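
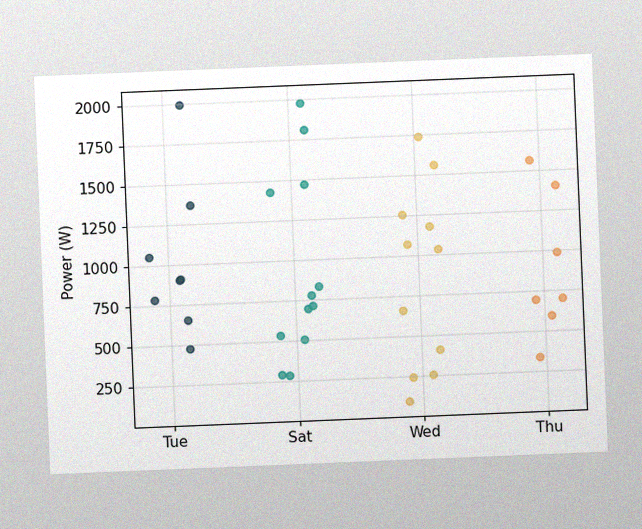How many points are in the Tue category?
8

The chart is tilted about 2° counter-clockwise, with some photo noise. Counting the markers in the Tue column gives 8.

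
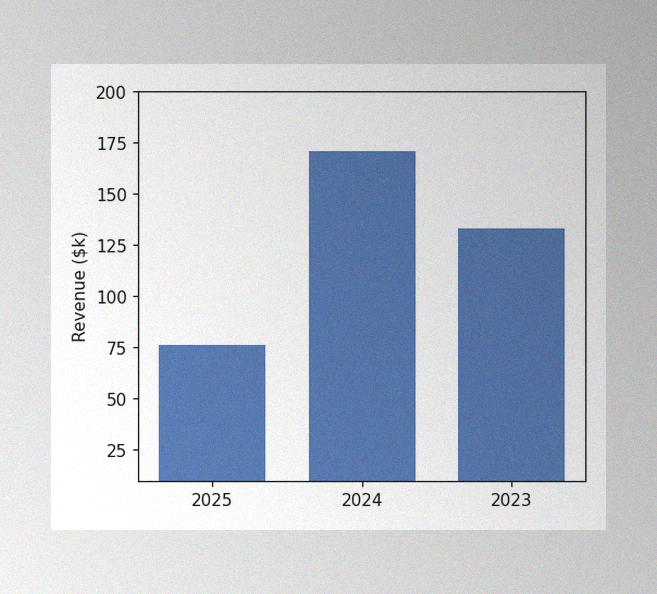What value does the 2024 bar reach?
The image has some photo noise and uneven lighting. Reading along the chart's y-axis, the 2024 bar reaches $171k.

$171k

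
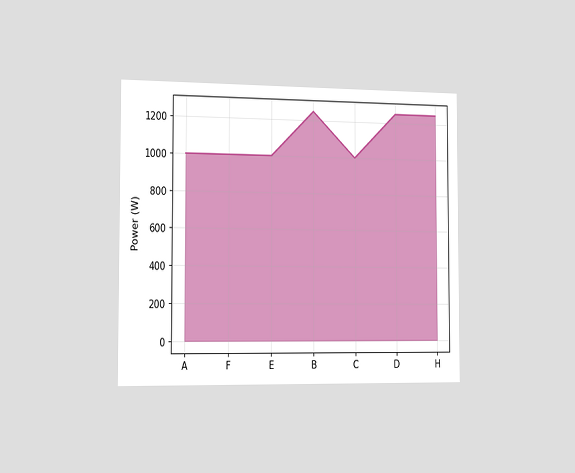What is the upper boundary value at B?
The chart is viewed slightly from the left. At B the upper boundary is at 1250W.

1250W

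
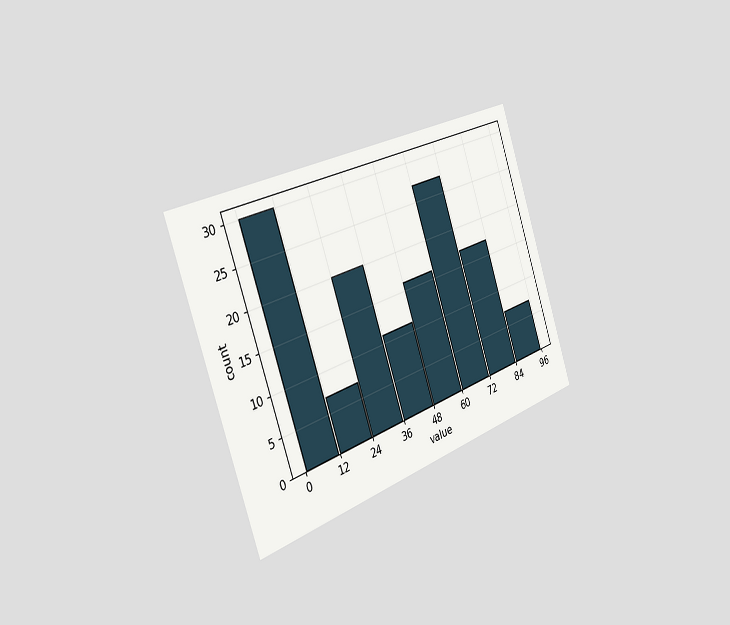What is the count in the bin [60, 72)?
27

The chart is tilted about 19° counter-clockwise and viewed slightly from the left. The [60, 72) bin has height 27.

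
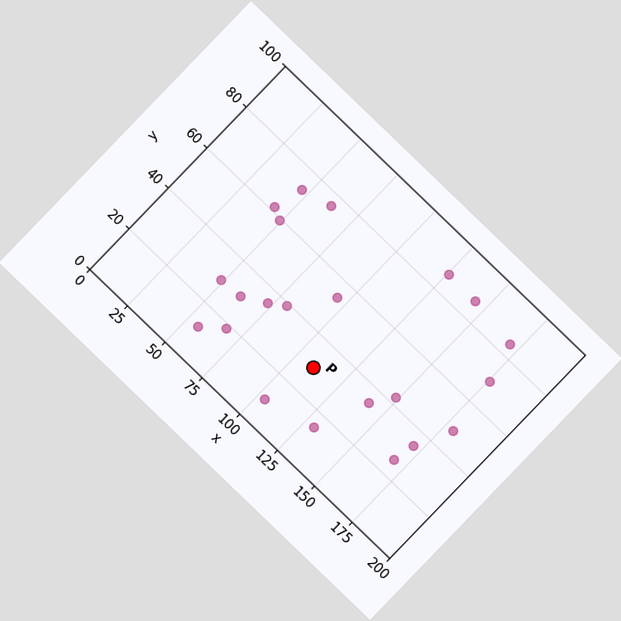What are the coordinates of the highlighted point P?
(110, 30)

The chart is tilted about 44° clockwise. Following the gridlines from P to each axis, P sits at (110, 30).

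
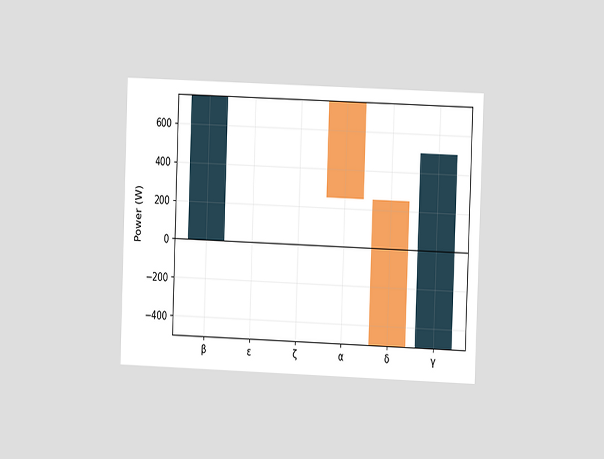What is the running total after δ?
The chart is tilted about 2° clockwise and viewed at a slight angle. After δ the running total reaches -500W.

-500W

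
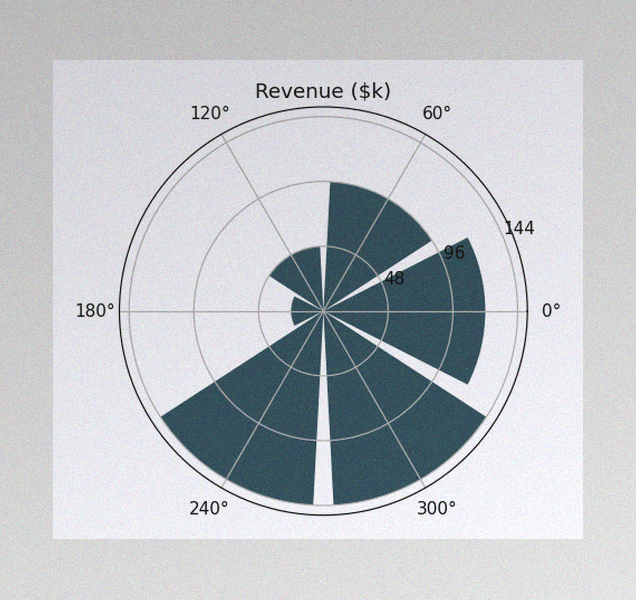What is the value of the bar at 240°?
$144k

The image has some photo noise and uneven lighting. The bar at 240° reaches $144k on the radial axis.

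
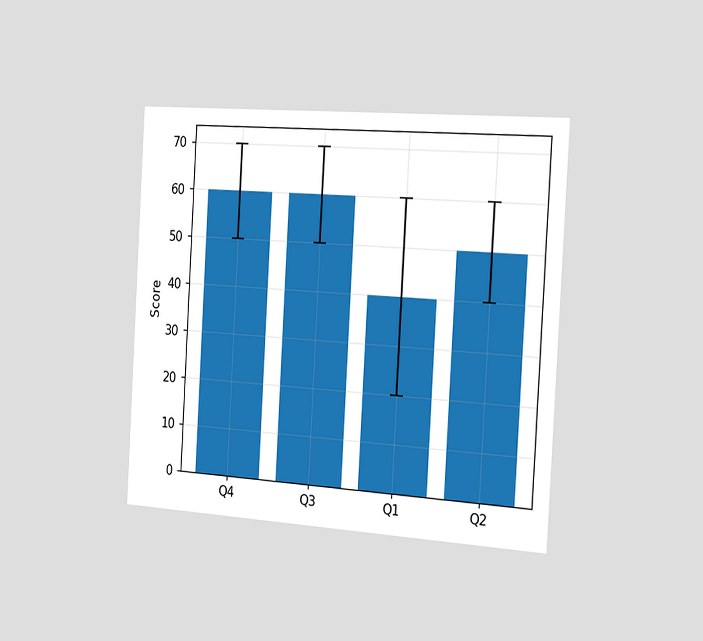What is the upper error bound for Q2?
60

The chart is tilted about 3° clockwise and viewed slightly from the right. The Q2 bar's upper whisker reaches 60.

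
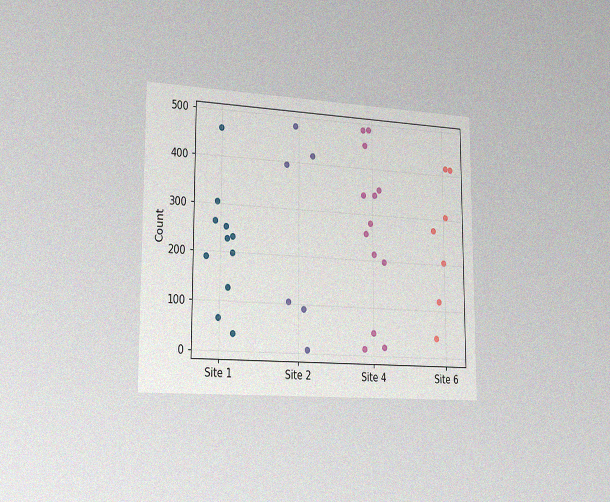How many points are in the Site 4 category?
13

The chart is viewed slightly from the left, with some photo noise. Counting the markers in the Site 4 column gives 13.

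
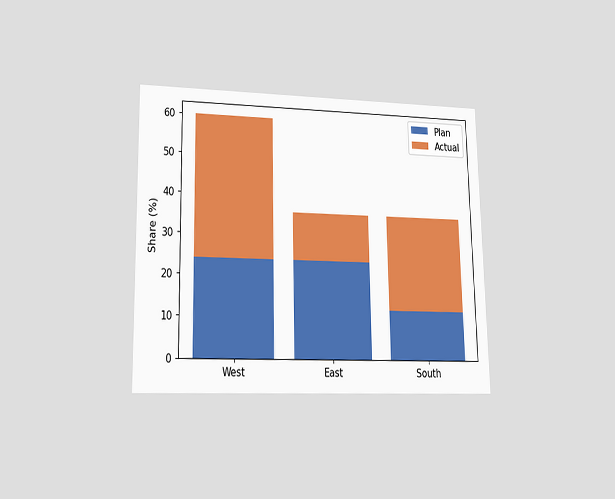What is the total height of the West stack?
60%

The chart is viewed at a slight angle. The West stack's top reaches 60% on the y-axis.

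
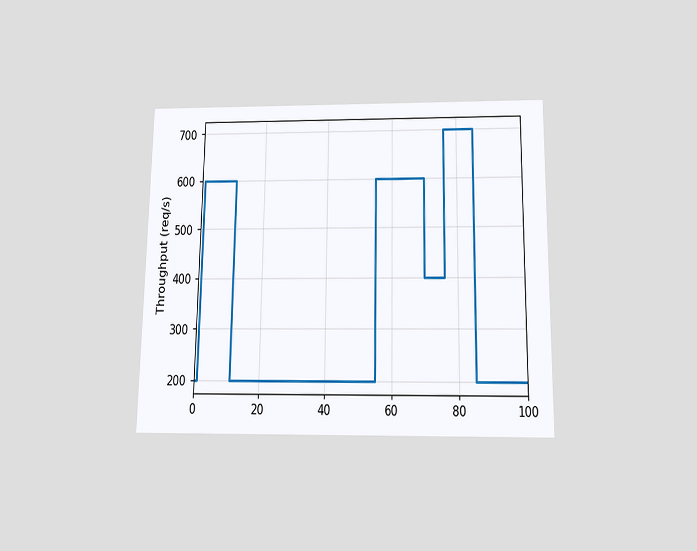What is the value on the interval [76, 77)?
700req/s

The chart is viewed slightly from below. On [76, 77) the step sits at 700req/s.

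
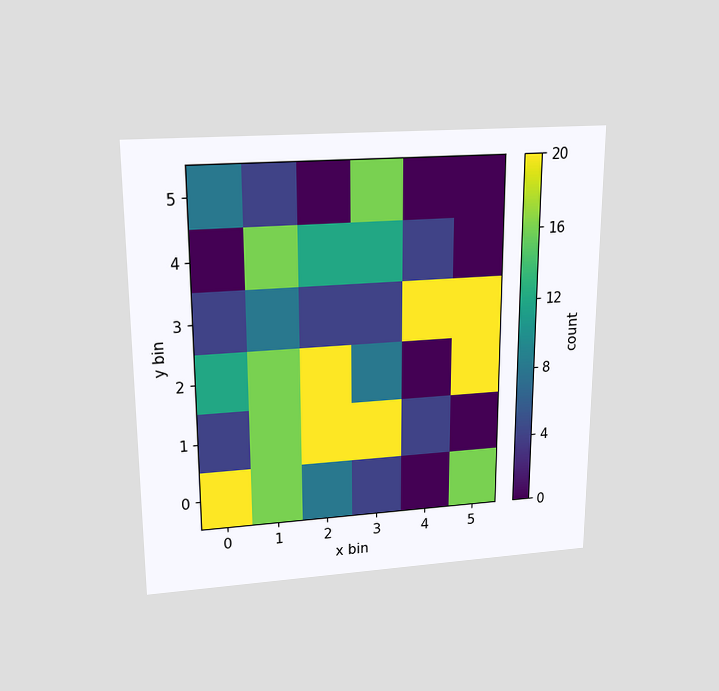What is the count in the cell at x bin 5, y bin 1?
0

The chart is viewed slightly from above. Matching the cell (5, 1) against the colorbar gives 0.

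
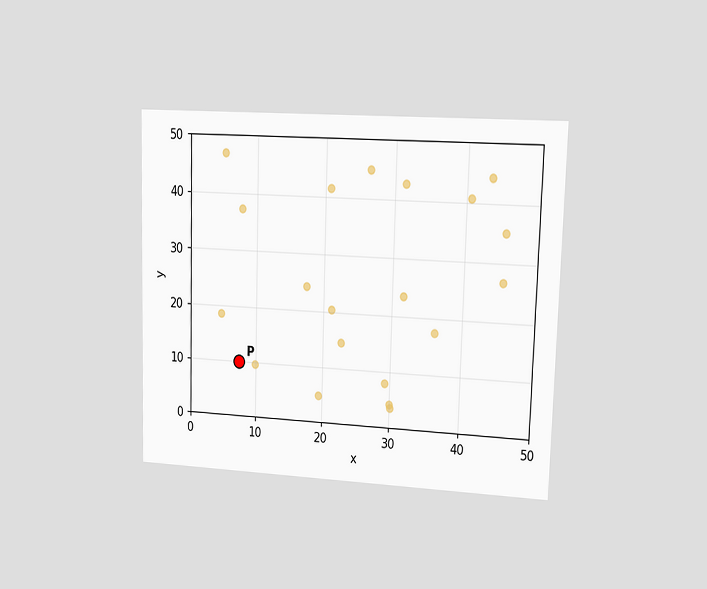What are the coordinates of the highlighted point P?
(7.5, 10)

The chart is viewed slightly from the right. Following the gridlines from P to each axis, P sits at (7.5, 10).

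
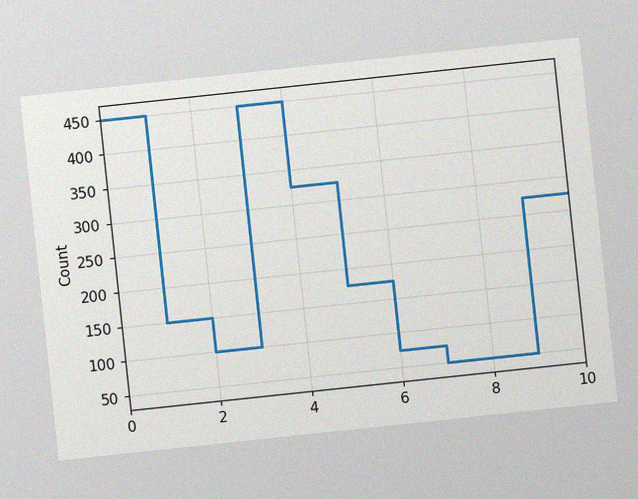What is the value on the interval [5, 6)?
175

The chart is tilted about 6° counter-clockwise, with some photo noise. On [5, 6) the step sits at 175.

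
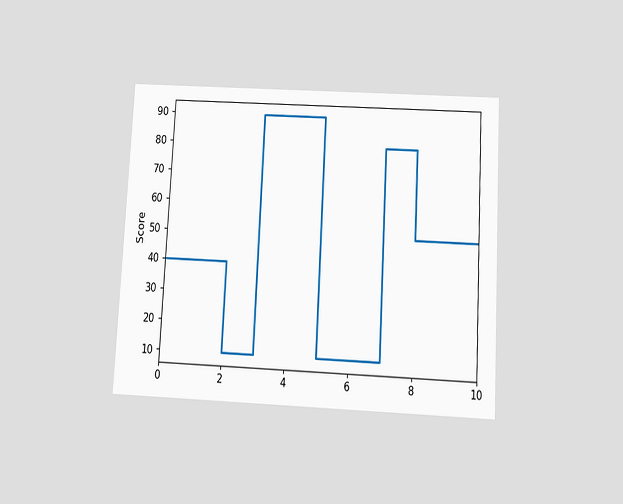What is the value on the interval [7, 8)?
80

The chart is tilted about 3° clockwise and viewed slightly from below. On [7, 8) the step sits at 80.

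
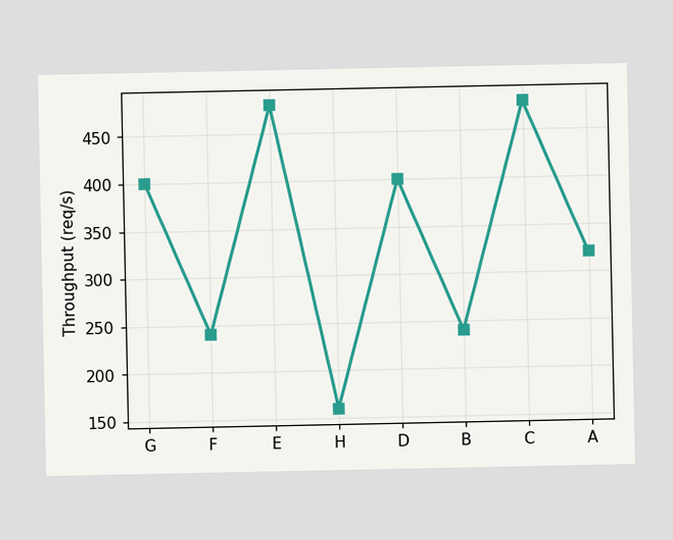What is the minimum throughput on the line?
160req/s

The lowest point is at H, and reading across to the y-axis gives 160req/s.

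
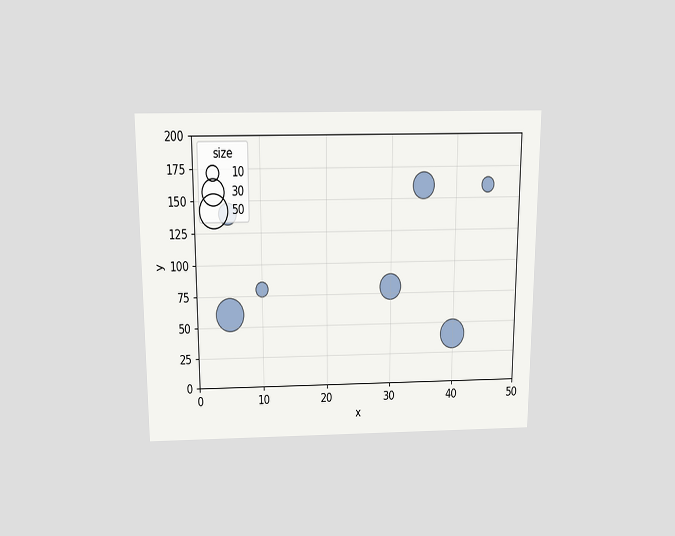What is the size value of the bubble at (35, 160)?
The chart is viewed slightly from above. Matching the bubble at (35, 160) against the size legend gives 30.

30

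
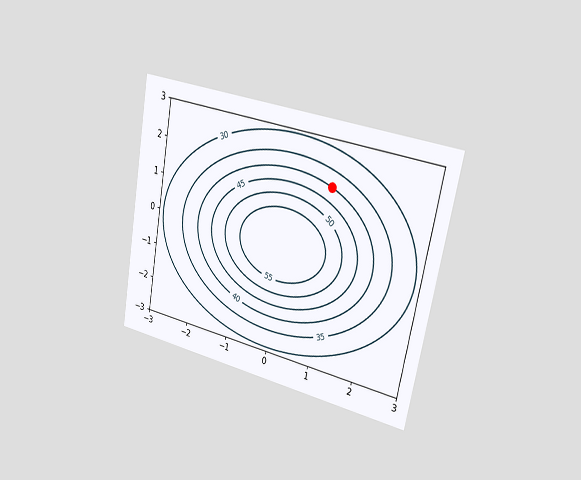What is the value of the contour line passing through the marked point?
40

The chart is tilted about 11° clockwise and viewed slightly from the right. The marked point sits on the contour labelled 40.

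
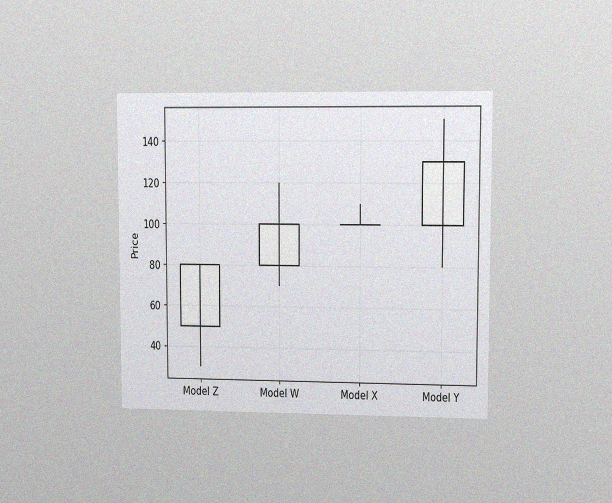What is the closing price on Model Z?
The chart is viewed at a slight angle, with some photo noise. The Model Z candle closes at 80.

80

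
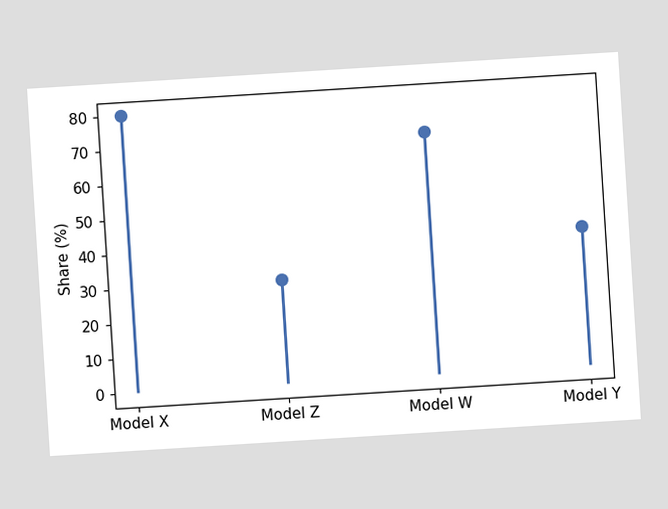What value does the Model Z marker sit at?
30%

The chart is tilted about 4° counter-clockwise. The Model Z marker sits at 30%.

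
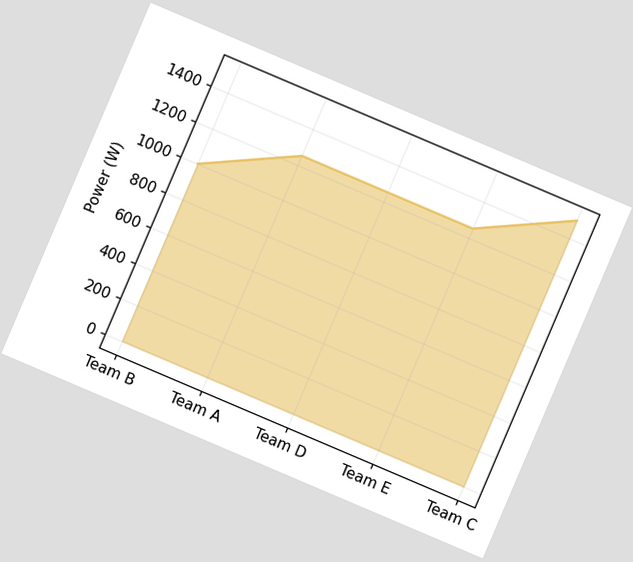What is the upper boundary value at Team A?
The chart is tilted about 23° clockwise. At Team A the upper boundary is at 1250W.

1250W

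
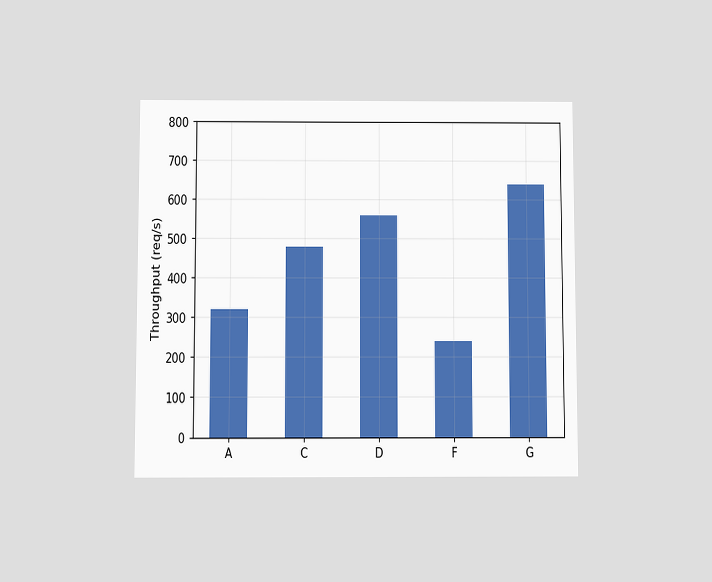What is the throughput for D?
The chart is viewed at a slight angle. Reading along the chart's y-axis, the D bar reaches 560req/s.

560req/s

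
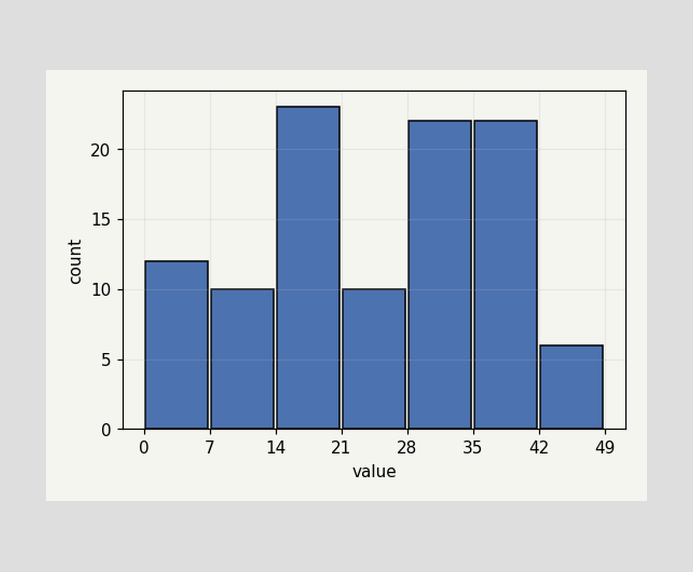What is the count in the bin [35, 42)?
22

The [35, 42) bin has height 22.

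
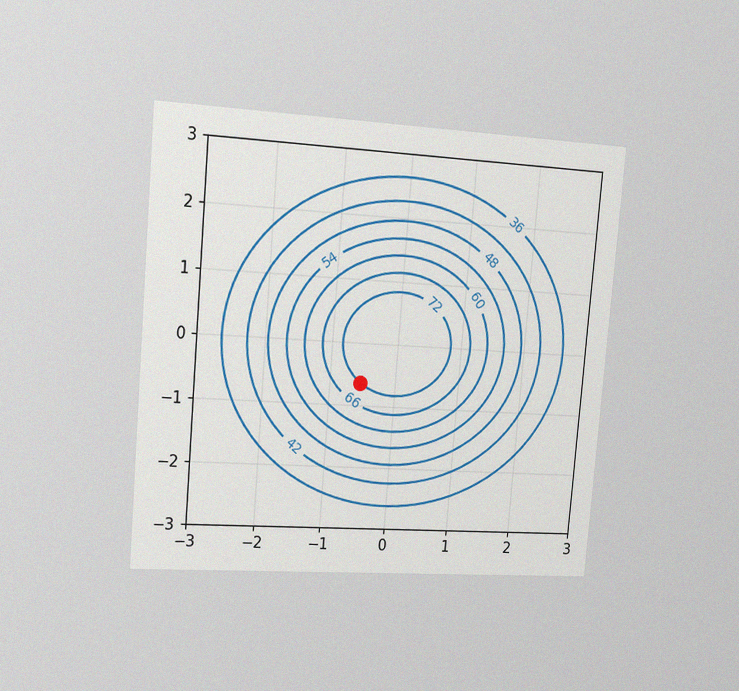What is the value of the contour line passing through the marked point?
72

The chart is tilted about 5° clockwise and viewed slightly from the left, with some photo noise. The marked point sits on the contour labelled 72.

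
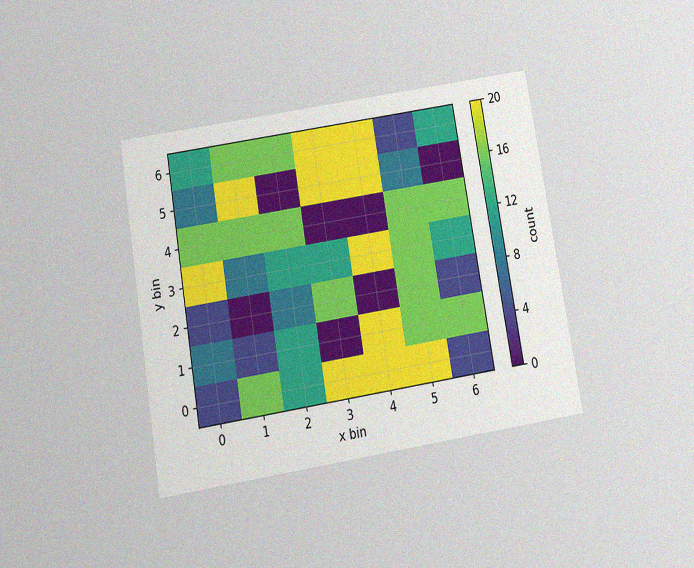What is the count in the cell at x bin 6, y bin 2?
The chart is tilted about 10° counter-clockwise and viewed slightly from below, with some photo noise. Matching the cell (6, 2) against the colorbar gives 4.

4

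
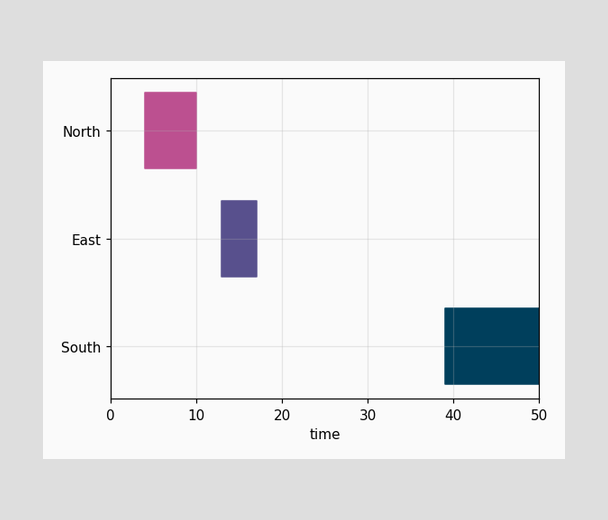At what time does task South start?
39

The South bar begins at t=39.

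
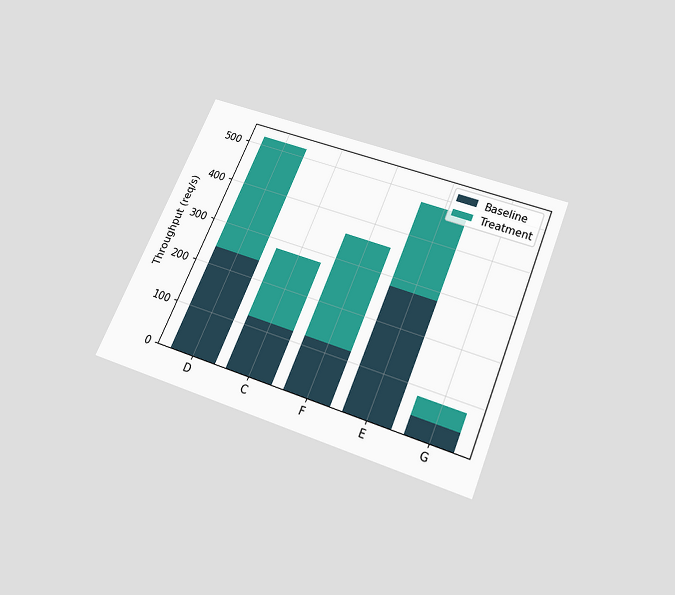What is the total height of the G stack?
80req/s

The chart is tilted about 23° clockwise and viewed slightly from below. The G stack's top reaches 80req/s on the y-axis.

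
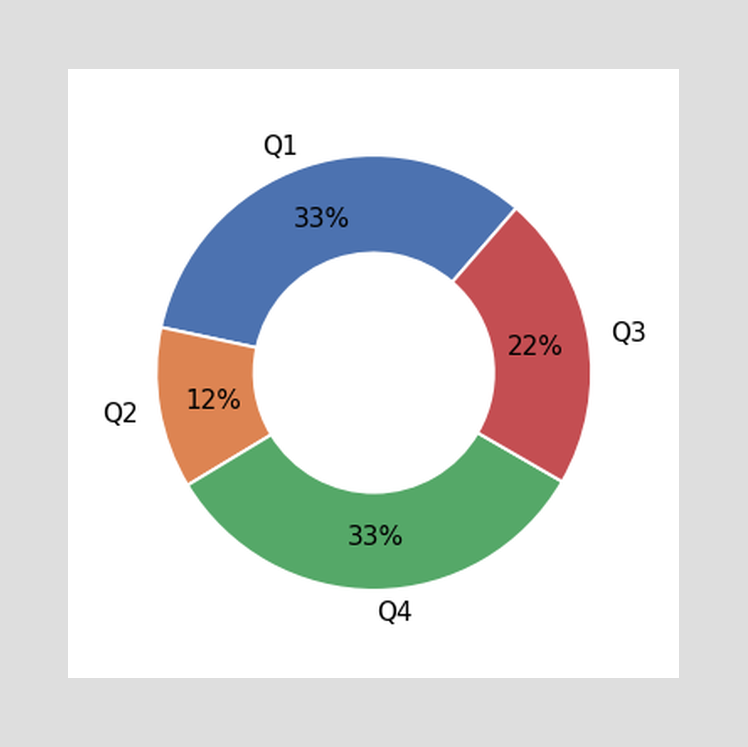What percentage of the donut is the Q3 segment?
22%

The Q3 segment takes up 22% of the ring.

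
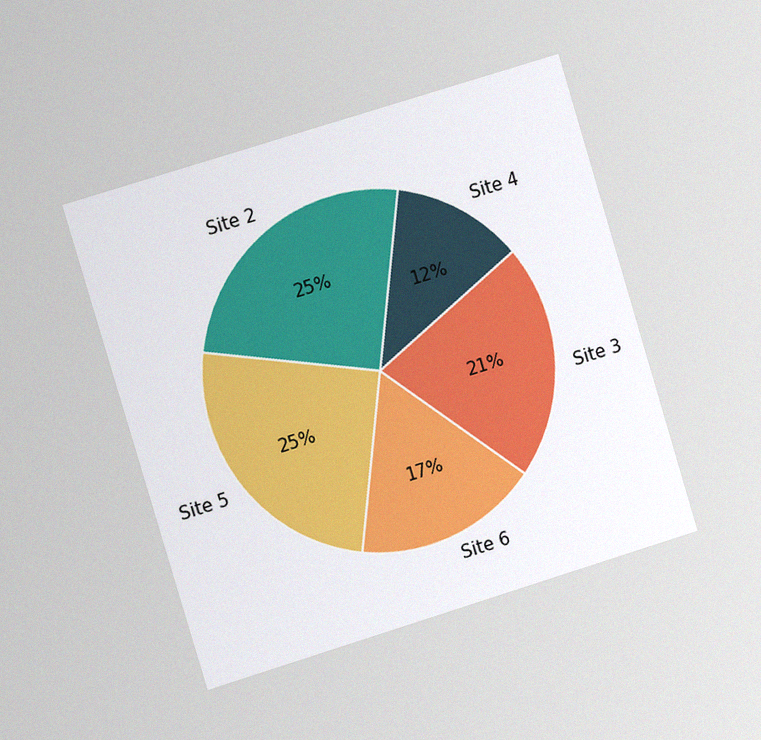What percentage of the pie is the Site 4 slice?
The chart is tilted about 17° counter-clockwise and viewed slightly from the left, with some photo noise. The Site 4 slice takes up 12% of the pie.

12%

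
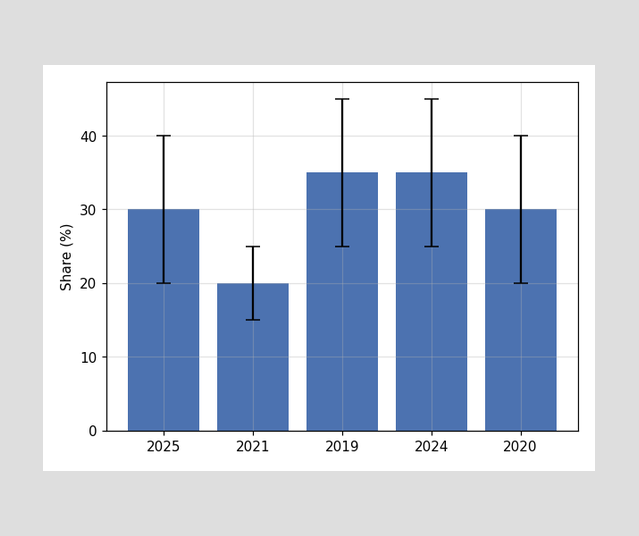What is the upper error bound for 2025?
The 2025 bar's upper whisker reaches 40%.

40%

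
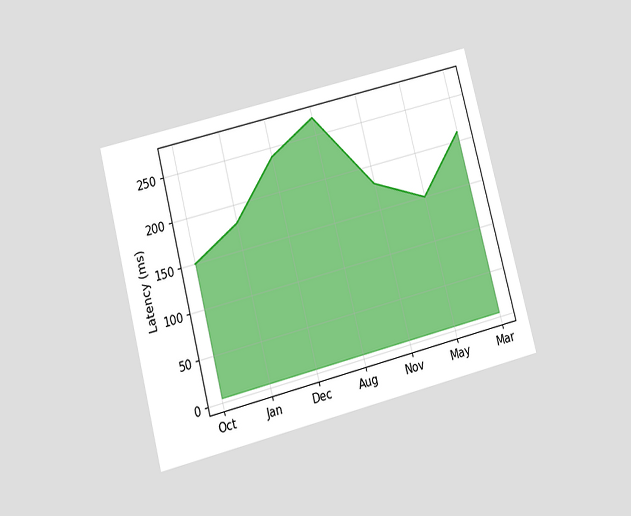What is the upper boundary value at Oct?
150ms

The chart is tilted about 15° counter-clockwise and viewed slightly from below. At Oct the upper boundary is at 150ms.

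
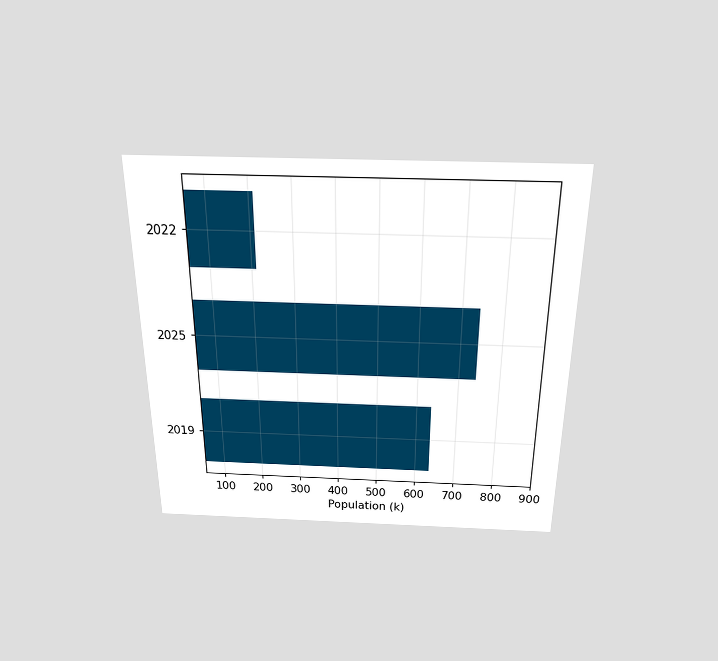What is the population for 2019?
The chart is viewed slightly from above. Reading along the chart's x-axis, the 2019 bar reaches 636k.

636k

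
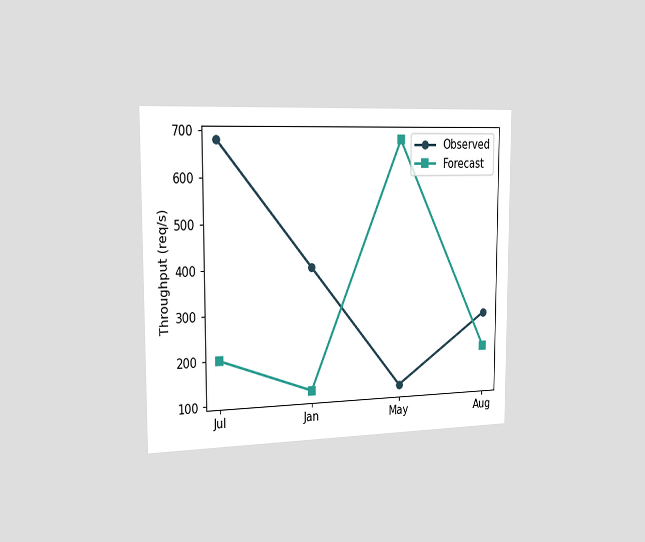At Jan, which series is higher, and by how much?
Observed, by 280req/s

The chart is viewed slightly from the left. At Jan, Observed sits above the other line by 280req/s.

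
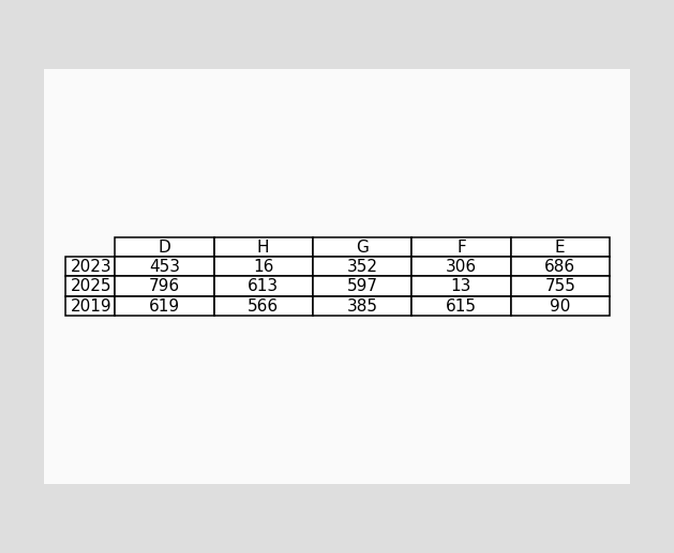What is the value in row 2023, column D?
453

The (2023, D) cell reads 453.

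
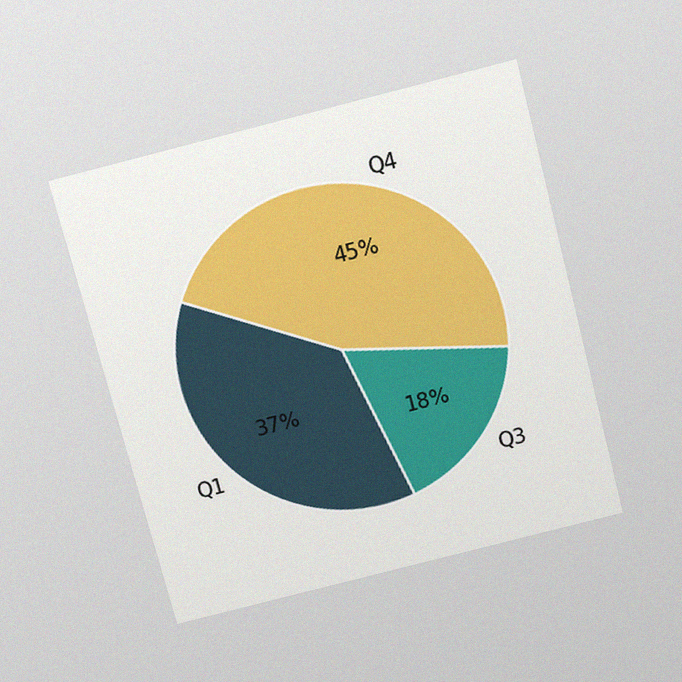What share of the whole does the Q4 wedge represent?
The chart is tilted about 14° counter-clockwise and viewed slightly from above, with some photo noise. The Q4 slice takes up 45% of the pie.

45%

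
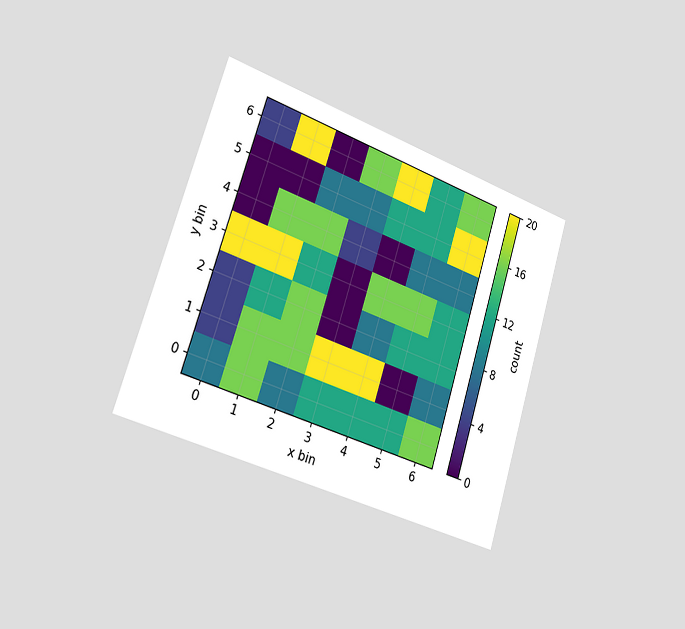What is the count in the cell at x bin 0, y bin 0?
8

The chart is tilted about 17° clockwise and viewed slightly from the left. Matching the cell (0, 0) against the colorbar gives 8.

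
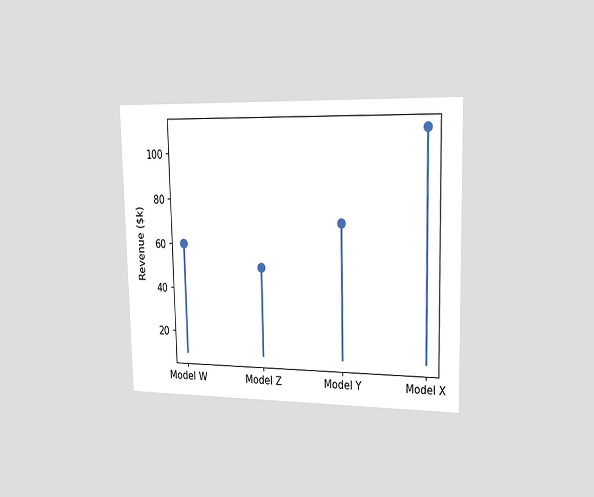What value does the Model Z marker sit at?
The chart is viewed slightly from the right. The Model Z marker sits at $50k.

$50k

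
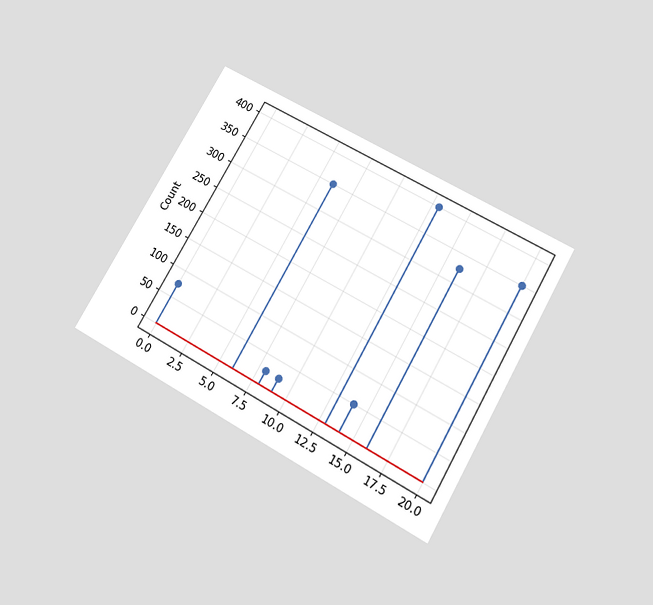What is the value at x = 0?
The chart is tilted about 30° clockwise and viewed slightly from below. The stem at x=0 reaches 75.

75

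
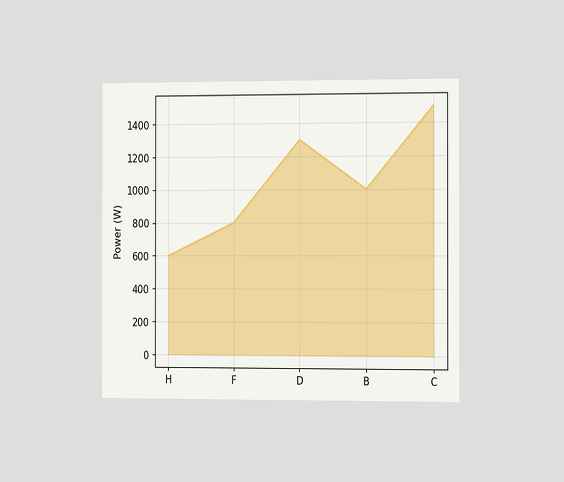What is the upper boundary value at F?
The chart is viewed slightly from the right. At F the upper boundary is at 800W.

800W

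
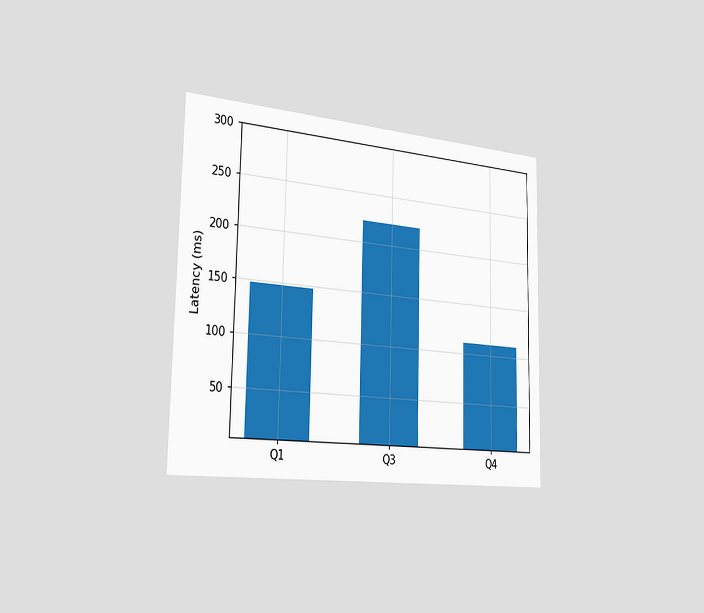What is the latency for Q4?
111ms

The chart is viewed slightly from the left. Reading along the chart's y-axis, the Q4 bar reaches 111ms.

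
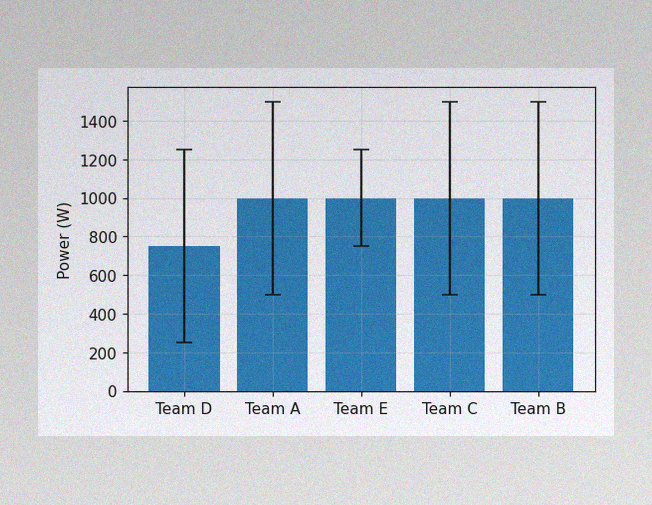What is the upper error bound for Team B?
The image has some photo noise and uneven lighting. The Team B bar's upper whisker reaches 1500W.

1500W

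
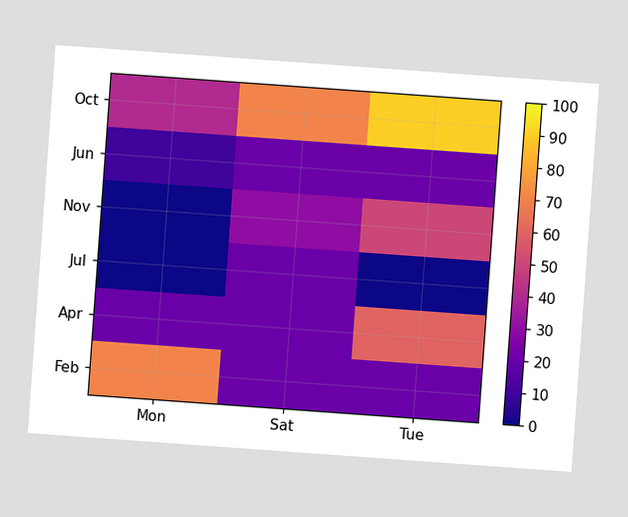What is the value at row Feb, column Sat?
The chart is tilted about 4° clockwise. Matching cell (Feb, Sat) against the colorbar gives 20.

20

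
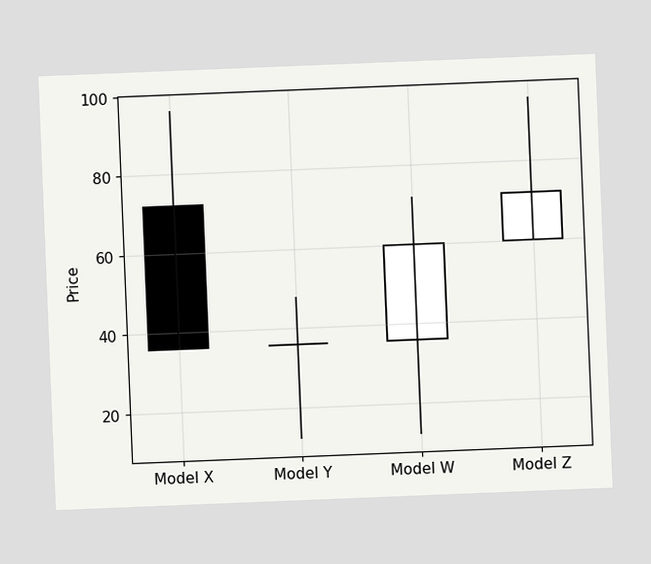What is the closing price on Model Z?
72

The chart is tilted about 2° counter-clockwise. The Model Z candle closes at 72.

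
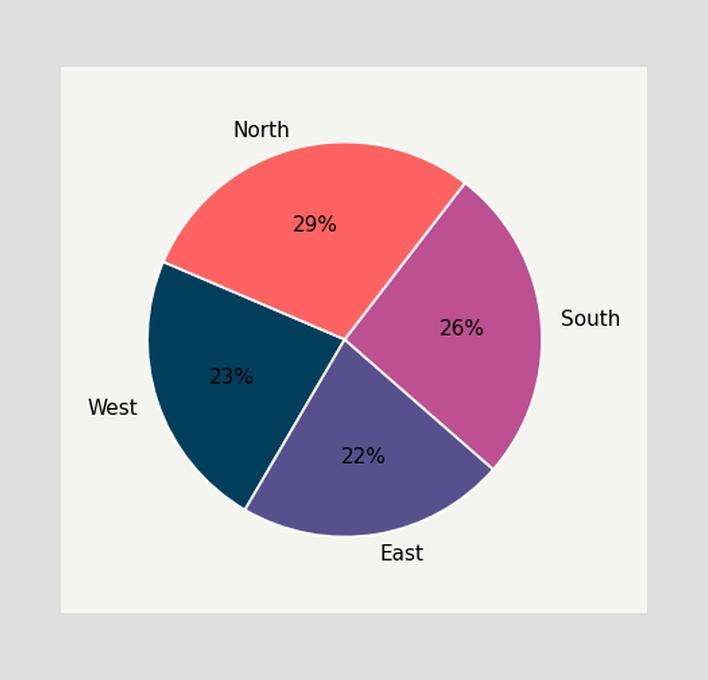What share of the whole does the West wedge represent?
23%

The West slice takes up 23% of the pie.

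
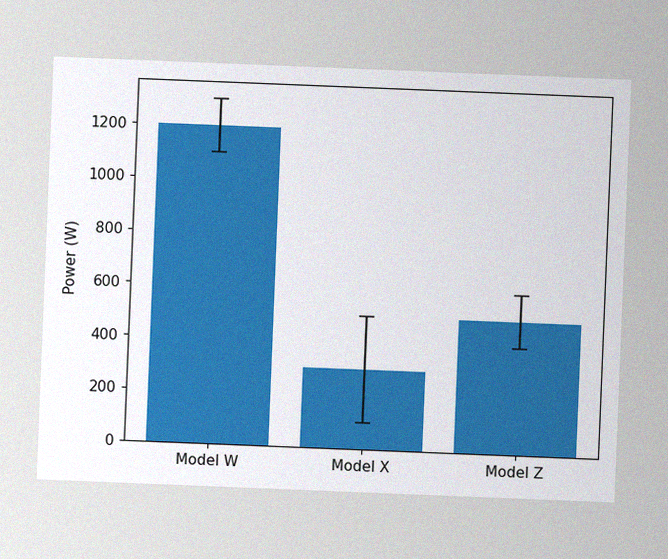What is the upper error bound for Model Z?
600W

The chart is tilted about 2° clockwise, with some photo noise. The Model Z bar's upper whisker reaches 600W.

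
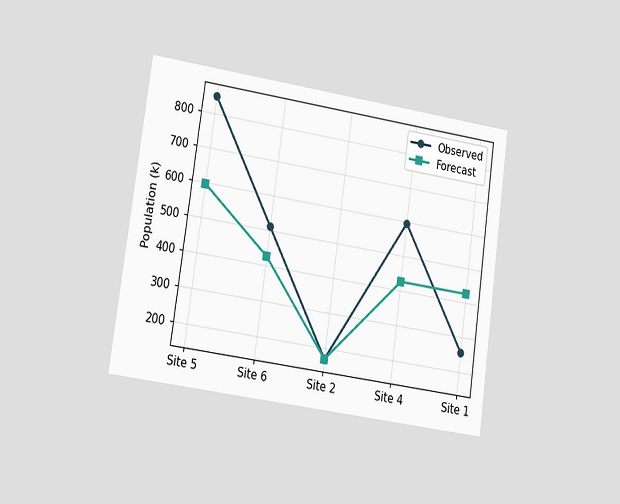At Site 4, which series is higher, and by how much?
Observed, by 170k

The chart is tilted about 8° clockwise and viewed at a slight angle. At Site 4, Observed sits above the other line by 170k.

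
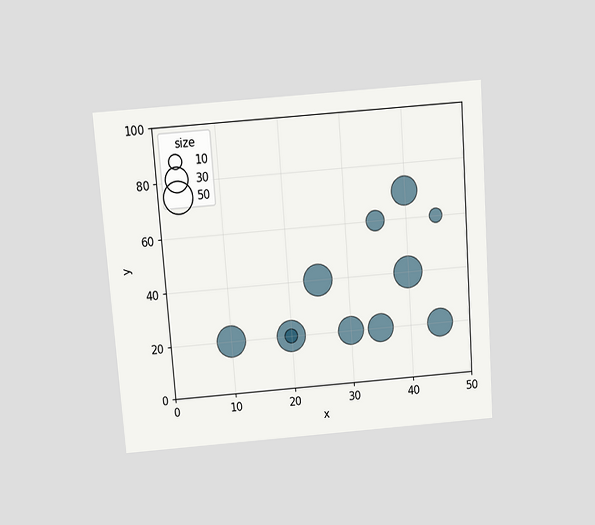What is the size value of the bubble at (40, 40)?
50

The chart is tilted about 4° counter-clockwise and viewed slightly from above. Matching the bubble at (40, 40) against the size legend gives 50.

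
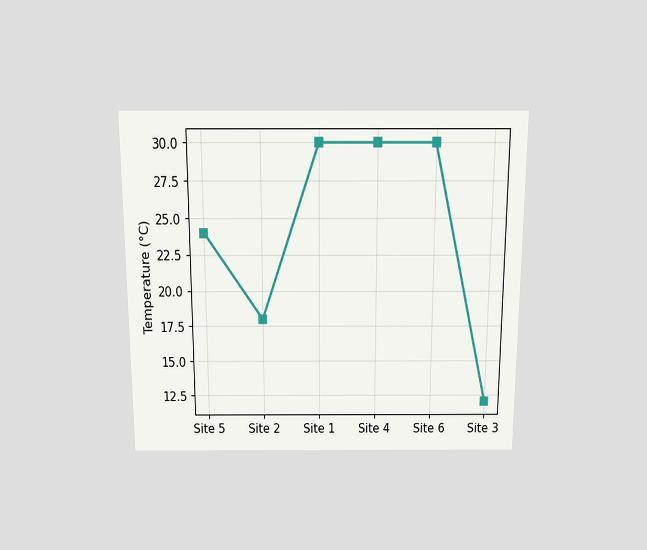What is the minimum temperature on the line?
12°C

The chart is viewed slightly from above. The lowest point is at Site 3, and reading across to the y-axis gives 12°C.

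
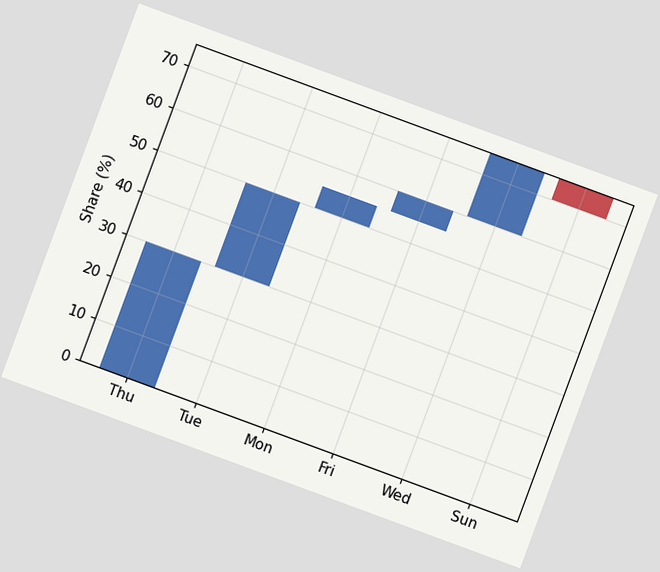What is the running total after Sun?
70%

The chart is tilted about 20° clockwise. After Sun the running total reaches 70%.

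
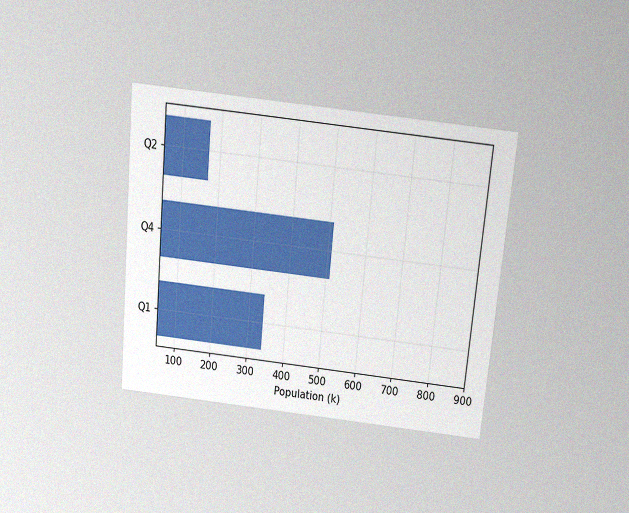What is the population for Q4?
510k

The chart is tilted about 5° clockwise and viewed slightly from above, with some photo noise. Reading along the chart's x-axis, the Q4 bar reaches 510k.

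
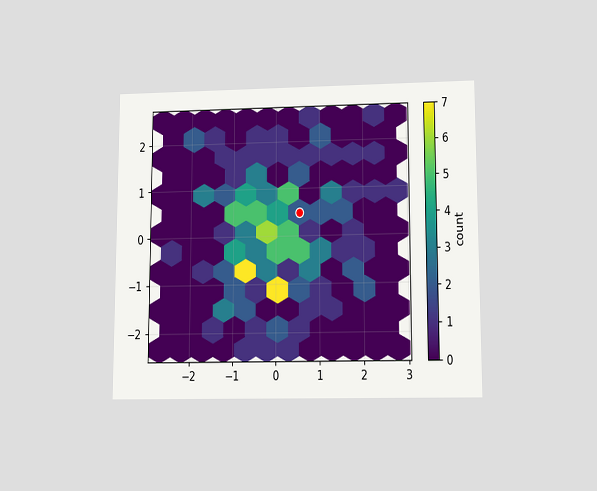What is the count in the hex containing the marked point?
The chart is viewed slightly from below. The marked hex reads 2 on the colorbar.

2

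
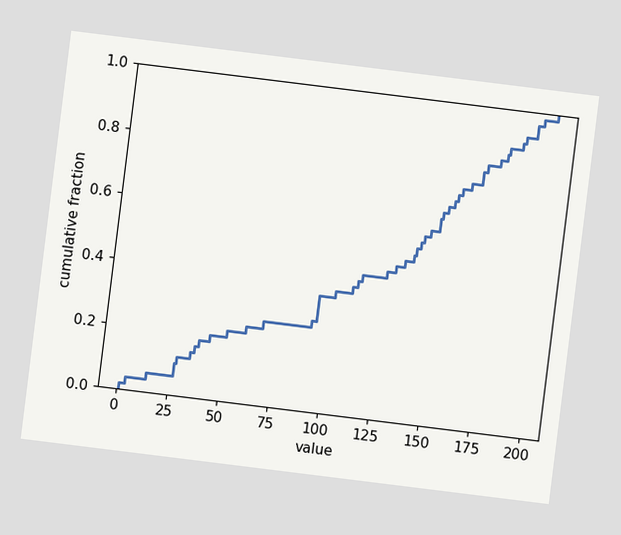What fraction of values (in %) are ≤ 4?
4%

The chart is tilted about 7° clockwise. At x=4 the ECDF step is at 4%.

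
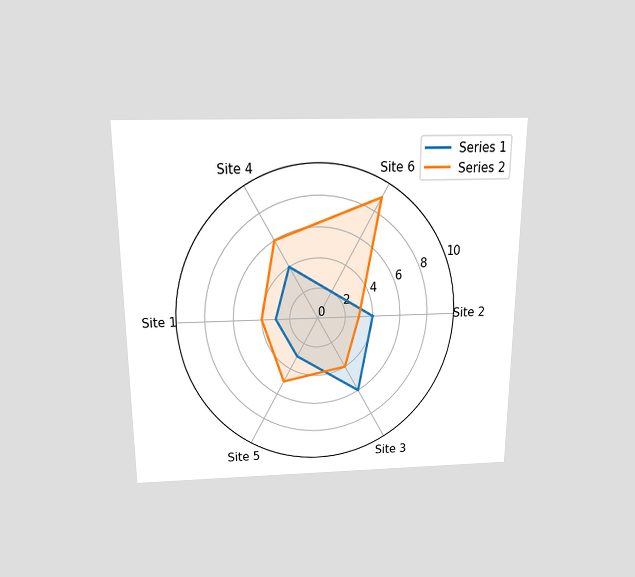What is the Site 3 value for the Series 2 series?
The chart is viewed slightly from above. On the Site 3 axis, Series 2 reaches 4.

4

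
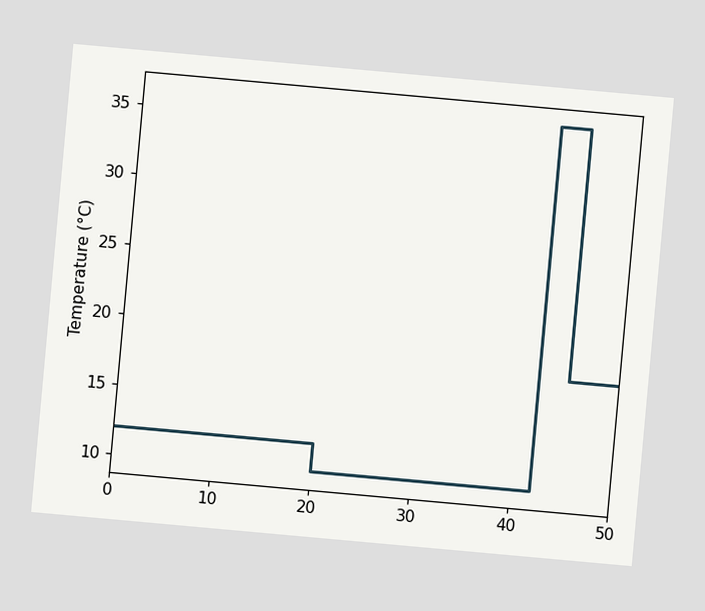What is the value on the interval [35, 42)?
The chart is tilted about 5° clockwise. On [35, 42) the step sits at 10°C.

10°C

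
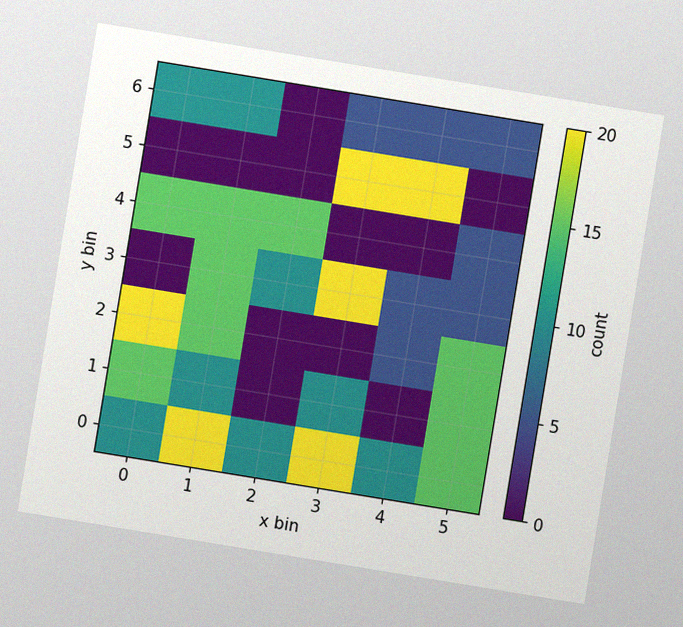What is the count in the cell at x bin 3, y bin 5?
20

The chart is tilted about 9° clockwise, with some photo noise. Matching the cell (3, 5) against the colorbar gives 20.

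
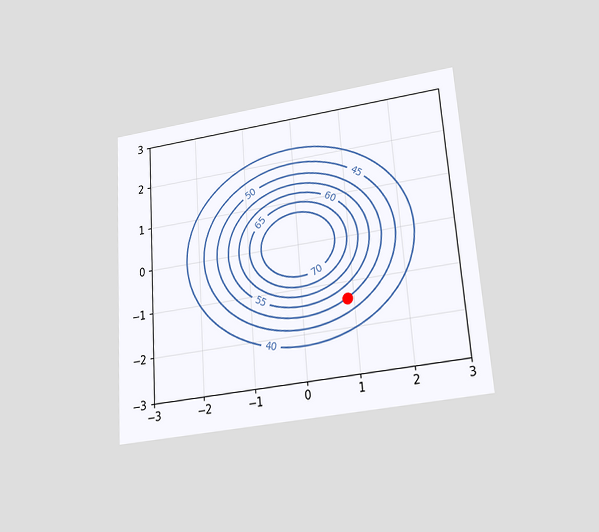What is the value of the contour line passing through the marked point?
50

The chart is tilted about 4° counter-clockwise and viewed slightly from below. The marked point sits on the contour labelled 50.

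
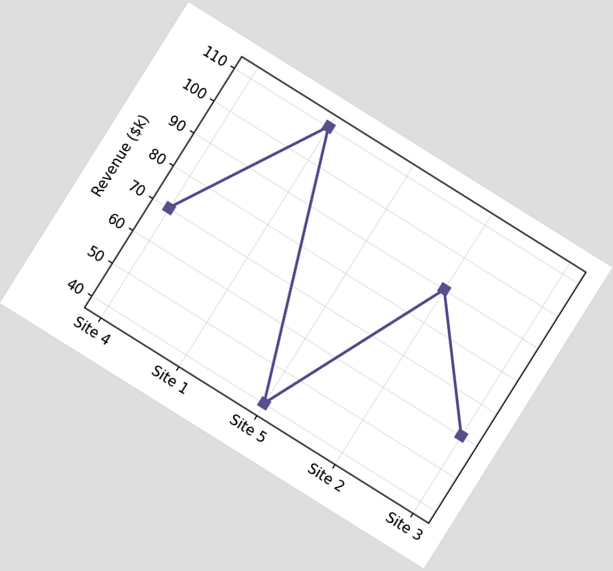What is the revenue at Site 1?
$110k

The chart is tilted about 32° clockwise. At Site 1, the line is at $110k.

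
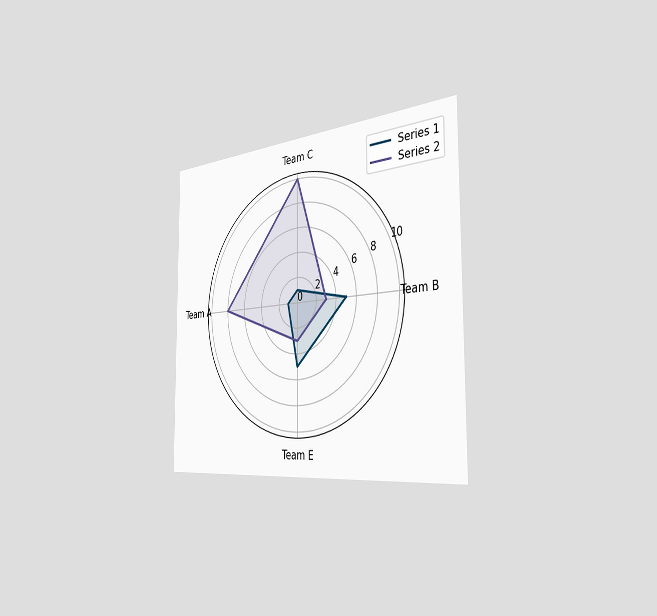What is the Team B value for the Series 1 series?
5

The chart is viewed slightly from the right. On the Team B axis, Series 1 reaches 5.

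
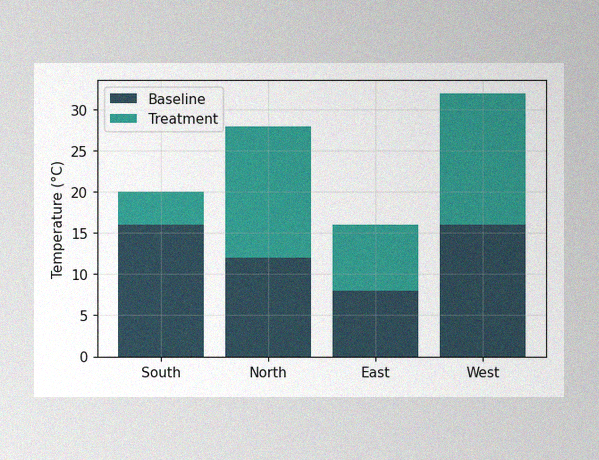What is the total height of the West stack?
The image has some photo noise and uneven lighting. The West stack's top reaches 32°C on the y-axis.

32°C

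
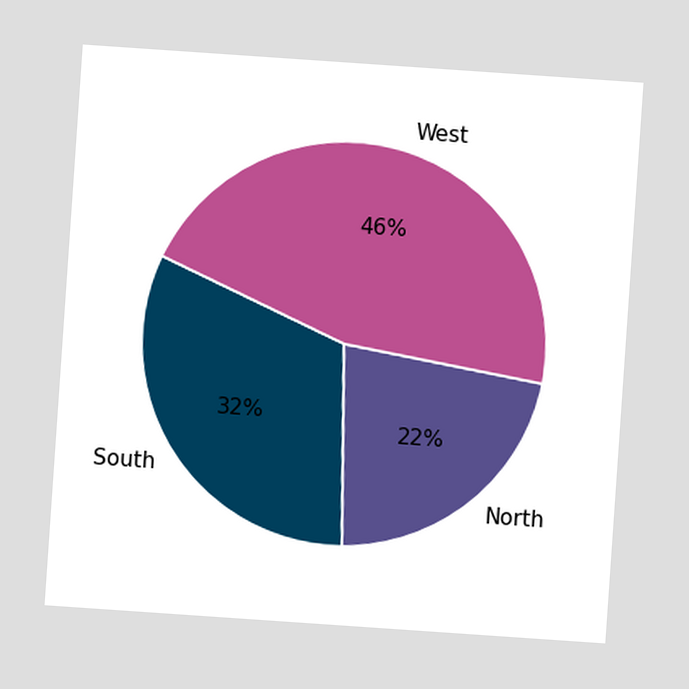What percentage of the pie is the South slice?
32%

The chart is tilted about 4° clockwise. The South slice takes up 32% of the pie.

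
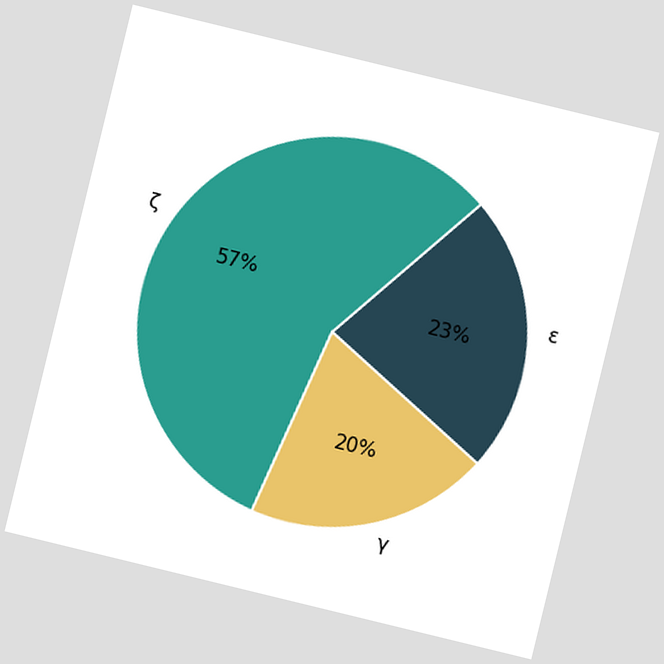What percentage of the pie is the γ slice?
20%

The chart is tilted about 14° clockwise. The γ slice takes up 20% of the pie.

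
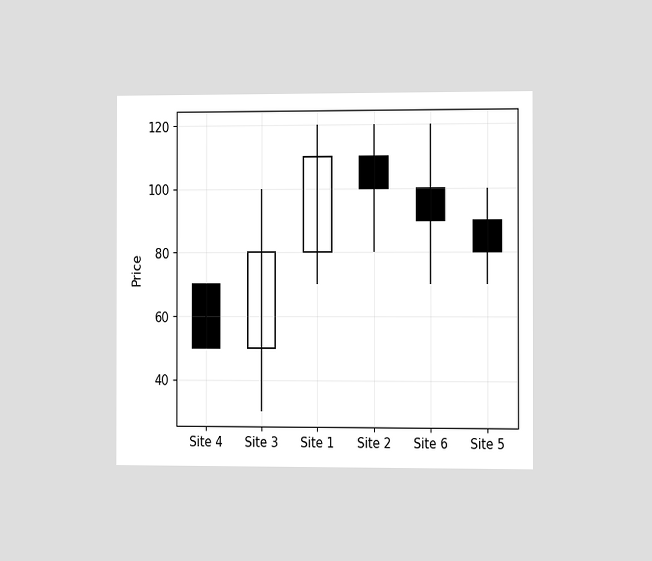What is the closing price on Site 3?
80

The chart is viewed slightly from the right. The Site 3 candle closes at 80.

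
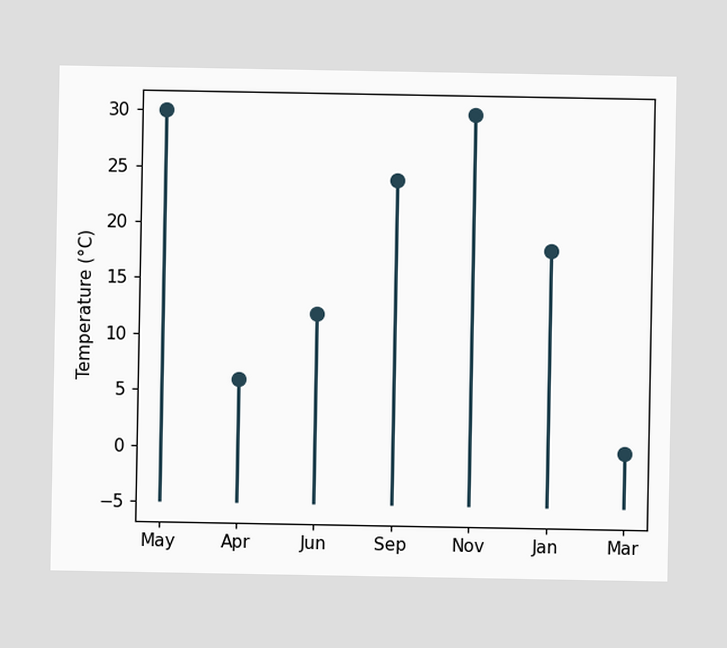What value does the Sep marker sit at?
24°C

The Sep marker sits at 24°C.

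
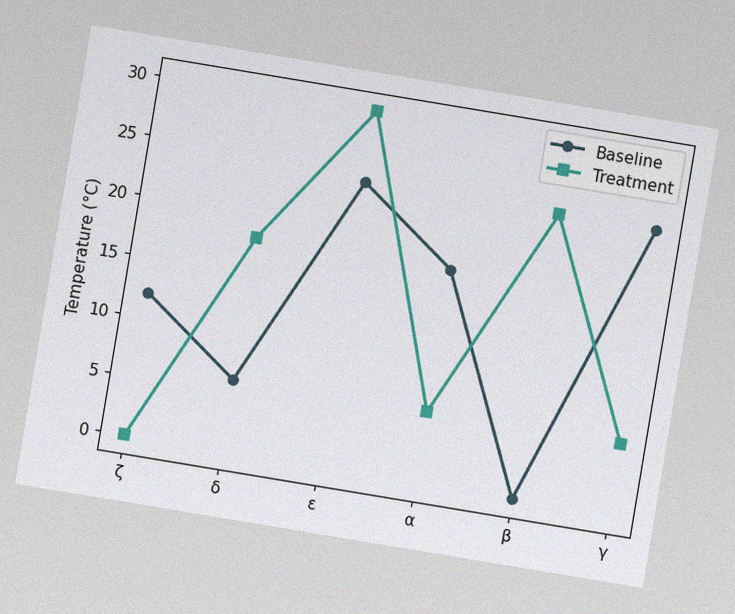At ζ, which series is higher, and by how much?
The chart is tilted about 9° clockwise, with some photo noise. At ζ, Baseline sits above the other line by 12°C.

Baseline, by 12°C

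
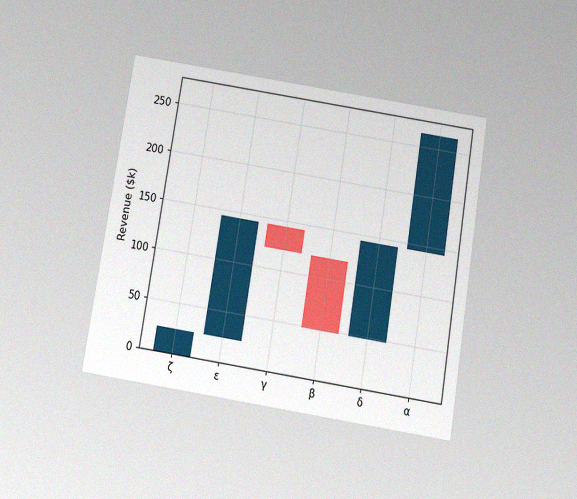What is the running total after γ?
$120k

The chart is tilted about 9° clockwise and viewed slightly from below, with some photo noise. After γ the running total reaches $120k.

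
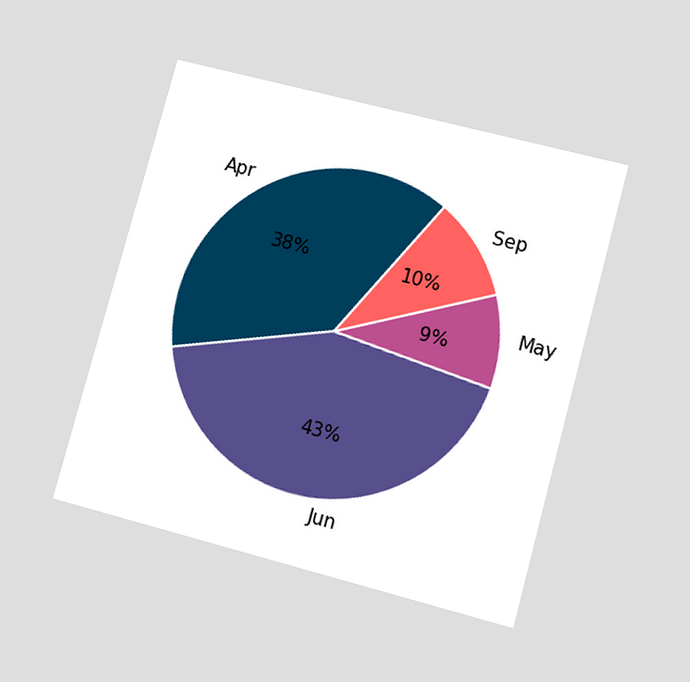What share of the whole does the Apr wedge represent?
38%

The chart is tilted about 15° clockwise and viewed at a slight angle. The Apr slice takes up 38% of the pie.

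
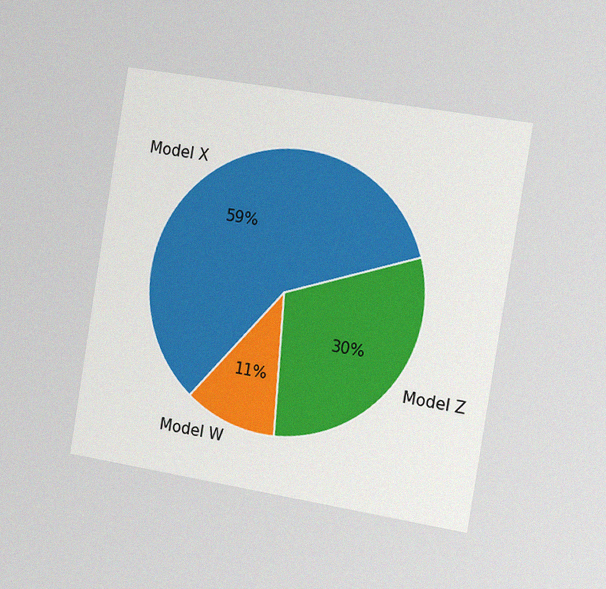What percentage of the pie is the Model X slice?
The chart is tilted about 9° clockwise and viewed slightly from the right, with some photo noise. The Model X slice takes up 59% of the pie.

59%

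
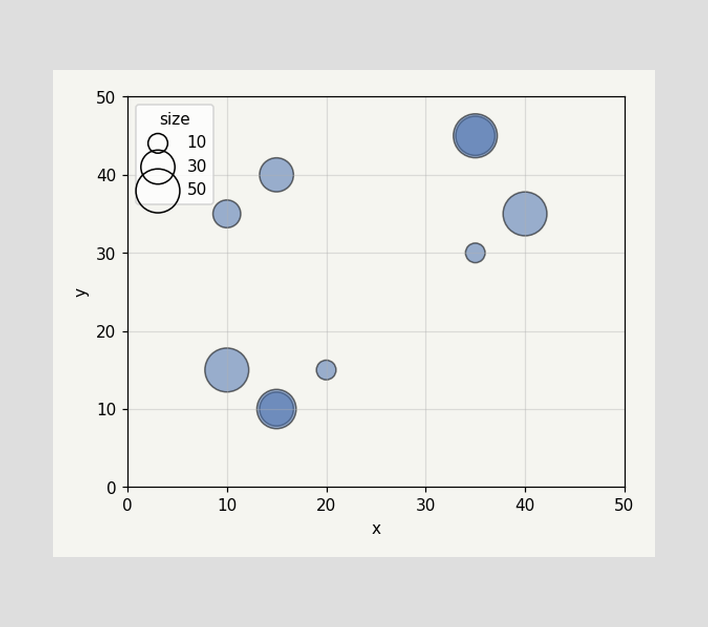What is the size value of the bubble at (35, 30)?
Matching the bubble at (35, 30) against the size legend gives 10.

10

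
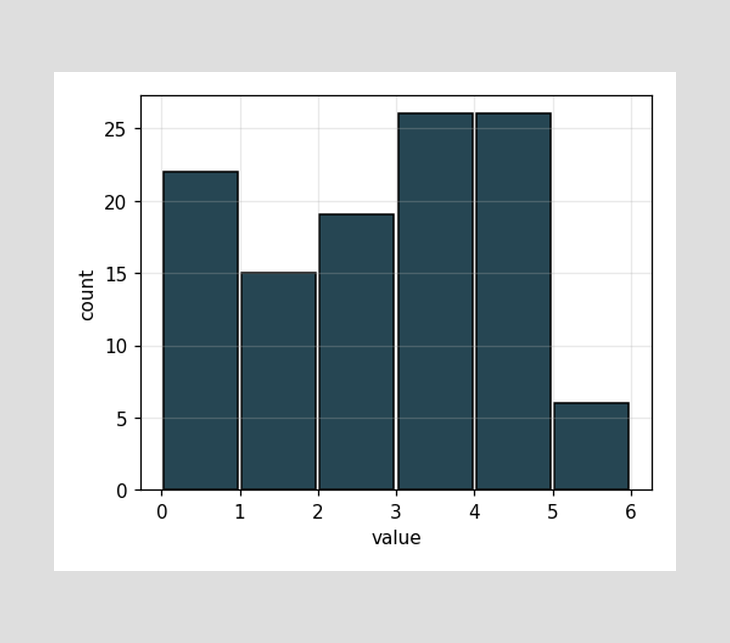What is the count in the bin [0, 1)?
22

The [0, 1) bin has height 22.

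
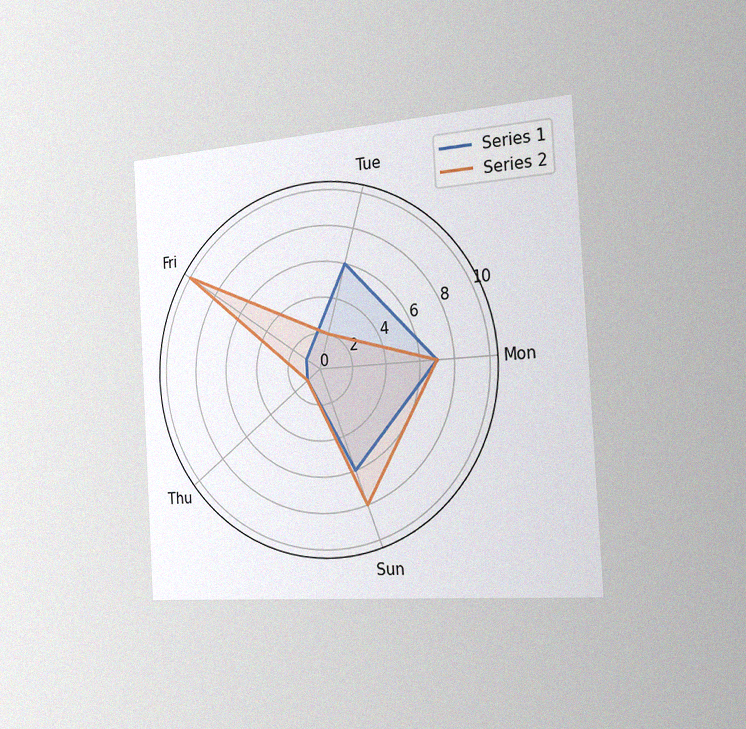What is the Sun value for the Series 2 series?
The chart is tilted about 3° counter-clockwise and viewed slightly from the right, with some photo noise. On the Sun axis, Series 2 reaches 8.

8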